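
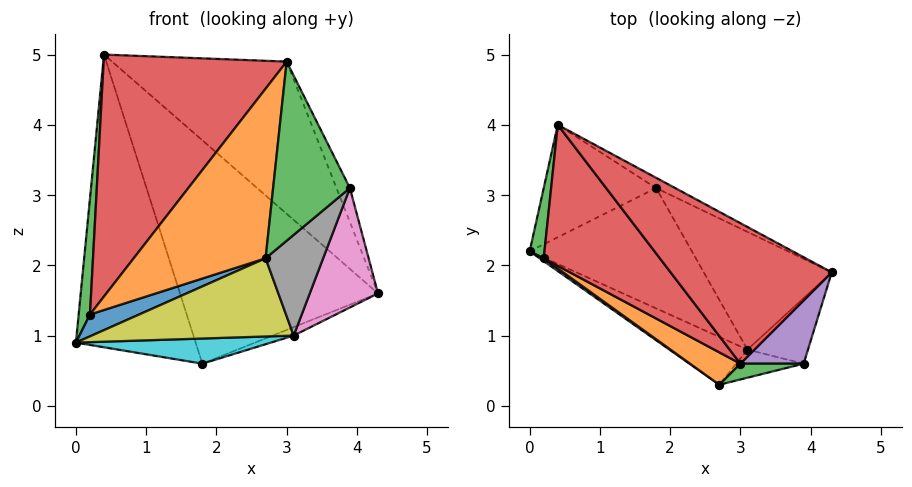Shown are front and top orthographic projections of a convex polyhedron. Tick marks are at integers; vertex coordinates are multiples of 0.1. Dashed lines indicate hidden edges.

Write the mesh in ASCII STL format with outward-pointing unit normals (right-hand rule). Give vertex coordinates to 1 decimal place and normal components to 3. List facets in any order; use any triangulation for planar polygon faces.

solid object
 facet normal -0.466 0.826 -0.317
  outer loop
   vertex 1.8 3.1 0.6
   vertex 0.0 2.2 0.9
   vertex 0.4 4.0 5.0
  endloop
 endfacet
 facet normal 0.446 0.894 -0.041
  outer loop
   vertex 1.8 3.1 0.6
   vertex 0.4 4.0 5.0
   vertex 4.3 1.9 1.6
  endloop
 endfacet
 facet normal 0.173 -0.981 0.087
  outer loop
   vertex 3.0 0.6 4.9
   vertex 2.7 0.3 2.1
   vertex 3.9 0.6 3.1
  endloop
 endfacet
 facet normal 0.702 0.523 0.483
  outer loop
   vertex 3.0 0.6 4.9
   vertex 4.3 1.9 1.6
   vertex 0.4 4.0 5.0
  endloop
 endfacet
 facet normal 0.870 0.234 0.435
  outer loop
   vertex 3.0 0.6 4.9
   vertex 3.9 0.6 3.1
   vertex 4.3 1.9 1.6
  endloop
 endfacet
 facet normal 0.398 0.066 -0.915
  outer loop
   vertex 3.1 0.8 1.0
   vertex 1.8 3.1 0.6
   vertex 4.3 1.9 1.6
  endloop
 endfacet
 facet normal 0.722 -0.606 -0.333
  outer loop
   vertex 3.1 0.8 1.0
   vertex 4.3 1.9 1.6
   vertex 3.9 0.6 3.1
  endloop
 endfacet
 facet normal 0.421 -0.873 -0.244
  outer loop
   vertex 3.1 0.8 1.0
   vertex 3.9 0.6 3.1
   vertex 2.7 0.3 2.1
  endloop
 endfacet
 facet normal -0.346 -0.800 -0.490
  outer loop
   vertex 3.1 0.8 1.0
   vertex 2.7 0.3 2.1
   vertex 0.0 2.2 0.9
  endloop
 endfacet
 facet normal -0.061 -0.204 -0.977
  outer loop
   vertex 3.1 0.8 1.0
   vertex 0.0 2.2 0.9
   vertex 1.8 3.1 0.6
  endloop
 endfacet
 facet normal -0.603 -0.791 0.104
  outer loop
   vertex 0.2 2.1 1.3
   vertex 0.0 2.2 0.9
   vertex 2.7 0.3 2.1
  endloop
 endfacet
 facet normal -0.609 -0.779 0.149
  outer loop
   vertex 0.2 2.1 1.3
   vertex 2.7 0.3 2.1
   vertex 3.0 0.6 4.9
  endloop
 endfacet
 facet normal -0.826 -0.482 0.292
  outer loop
   vertex 0.2 2.1 1.3
   vertex 0.4 4.0 5.0
   vertex 0.0 2.2 0.9
  endloop
 endfacet
 facet normal -0.743 -0.578 0.337
  outer loop
   vertex 0.2 2.1 1.3
   vertex 3.0 0.6 4.9
   vertex 0.4 4.0 5.0
  endloop
 endfacet
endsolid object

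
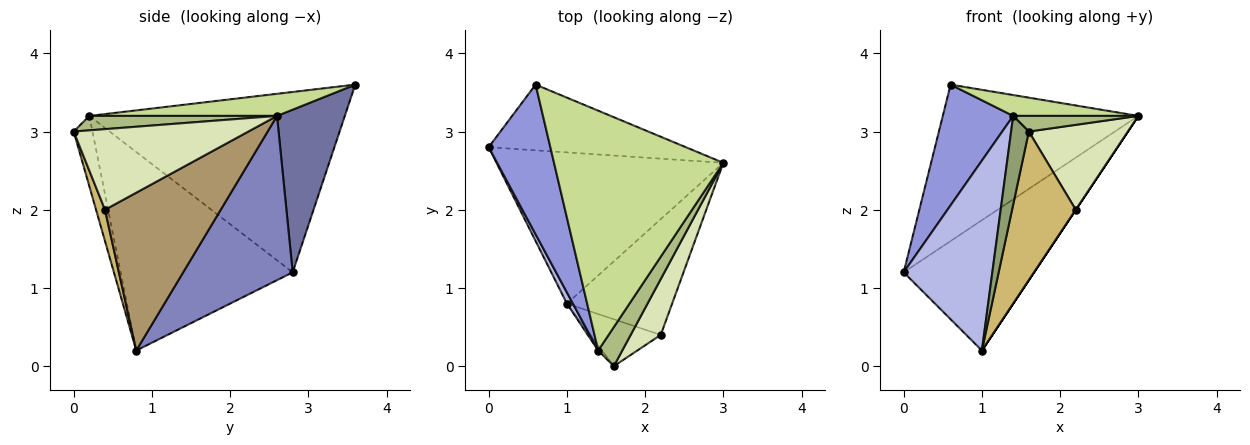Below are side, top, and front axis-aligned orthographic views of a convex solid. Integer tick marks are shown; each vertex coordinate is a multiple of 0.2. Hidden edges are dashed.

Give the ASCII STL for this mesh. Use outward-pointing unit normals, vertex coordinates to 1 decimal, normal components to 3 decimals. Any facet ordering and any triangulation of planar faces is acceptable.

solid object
 facet normal 0.304 0.878 -0.369
  outer loop
   vertex 0.6 3.6 3.6
   vertex 3.0 2.6 3.2
   vertex 0.0 2.8 1.2
  endloop
 endfacet
 facet normal 0.481 0.572 -0.664
  outer loop
   vertex 1.0 0.8 0.2
   vertex 0.0 2.8 1.2
   vertex 3.0 2.6 3.2
  endloop
 endfacet
 facet normal -0.916 -0.252 0.313
  outer loop
   vertex 1.4 0.2 3.2
   vertex 0.6 3.6 3.6
   vertex 0.0 2.8 1.2
  endloop
 endfacet
 facet normal -0.889 -0.458 0.027
  outer loop
   vertex 1.4 0.2 3.2
   vertex 0.0 2.8 1.2
   vertex 1.0 0.8 0.2
  endloop
 endfacet
 facet normal -0.726 -0.686 -0.040
  outer loop
   vertex 1.4 0.2 3.2
   vertex 1.0 0.8 0.2
   vertex 1.6 0.0 3.0
  endloop
 endfacet
 facet normal 0.487 -0.324 0.811
  outer loop
   vertex 1.4 0.2 3.2
   vertex 1.6 0.0 3.0
   vertex 3.0 2.6 3.2
  endloop
 endfacet
 facet normal 0.129 -0.086 0.988
  outer loop
   vertex 1.4 0.2 3.2
   vertex 3.0 2.6 3.2
   vertex 0.6 3.6 3.6
  endloop
 endfacet
 facet normal 0.827 -0.469 0.309
  outer loop
   vertex 2.2 0.4 2.0
   vertex 3.0 2.6 3.2
   vertex 1.6 0.0 3.0
  endloop
 endfacet
 facet normal 0.832 0.000 -0.555
  outer loop
   vertex 2.2 0.4 2.0
   vertex 1.0 0.8 0.2
   vertex 3.0 2.6 3.2
  endloop
 endfacet
 facet normal 0.133 -0.945 -0.298
  outer loop
   vertex 2.2 0.4 2.0
   vertex 1.6 0.0 3.0
   vertex 1.0 0.8 0.2
  endloop
 endfacet
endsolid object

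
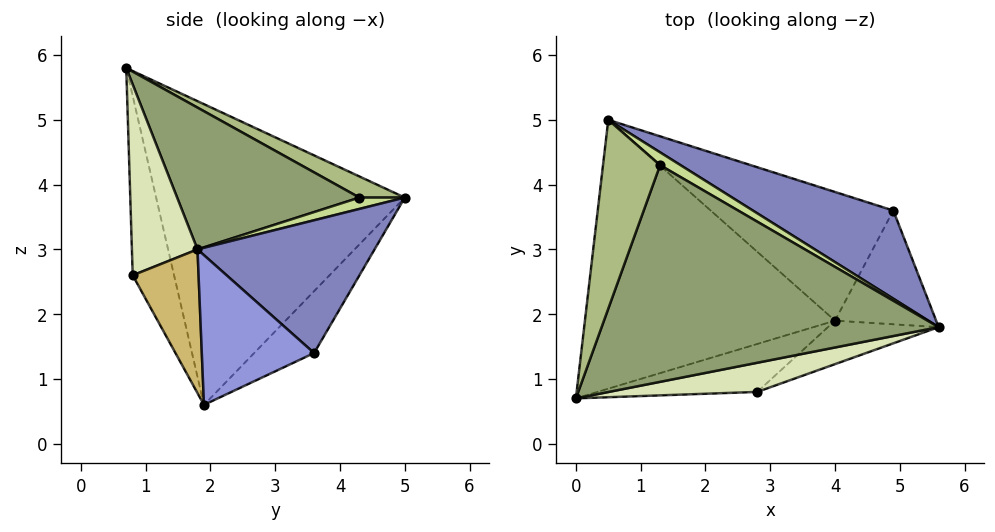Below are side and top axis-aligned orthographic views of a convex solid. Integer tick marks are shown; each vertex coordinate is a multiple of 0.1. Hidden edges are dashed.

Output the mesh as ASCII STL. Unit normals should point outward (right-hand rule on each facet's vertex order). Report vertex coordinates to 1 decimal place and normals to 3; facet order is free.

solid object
 facet normal -0.753 -0.204 -0.626
  outer loop
   vertex 4.0 1.9 0.6
   vertex 0.0 0.7 5.8
   vertex 0.5 5.0 3.8
  endloop
 endfacet
 facet normal 0.507 0.674 0.537
  outer loop
   vertex 4.9 3.6 1.4
   vertex 0.5 5.0 3.8
   vertex 5.6 1.8 3.0
  endloop
 endfacet
 facet normal 0.816 -0.173 -0.551
  outer loop
   vertex 4.9 3.6 1.4
   vertex 5.6 1.8 3.0
   vertex 4.0 1.9 0.6
  endloop
 endfacet
 facet normal -0.273 0.524 -0.807
  outer loop
   vertex 4.9 3.6 1.4
   vertex 4.0 1.9 0.6
   vertex 0.5 5.0 3.8
  endloop
 endfacet
 facet normal 0.363 0.349 0.864
  outer loop
   vertex 1.3 4.3 3.8
   vertex 0.0 0.7 5.8
   vertex 5.6 1.8 3.0
  endloop
 endfacet
 facet normal 0.322 0.368 0.872
  outer loop
   vertex 1.3 4.3 3.8
   vertex 0.5 5.0 3.8
   vertex 0.0 0.7 5.8
  endloop
 endfacet
 facet normal 0.424 0.485 0.765
  outer loop
   vertex 1.3 4.3 3.8
   vertex 5.6 1.8 3.0
   vertex 0.5 5.0 3.8
  endloop
 endfacet
 facet normal 0.298 -0.926 0.232
  outer loop
   vertex 2.8 0.8 2.6
   vertex 5.6 1.8 3.0
   vertex 0.0 0.7 5.8
  endloop
 endfacet
 facet normal -0.694 -0.368 -0.619
  outer loop
   vertex 2.8 0.8 2.6
   vertex 0.0 0.7 5.8
   vertex 4.0 1.9 0.6
  endloop
 endfacet
 facet normal 0.358 -0.892 -0.276
  outer loop
   vertex 2.8 0.8 2.6
   vertex 4.0 1.9 0.6
   vertex 5.6 1.8 3.0
  endloop
 endfacet
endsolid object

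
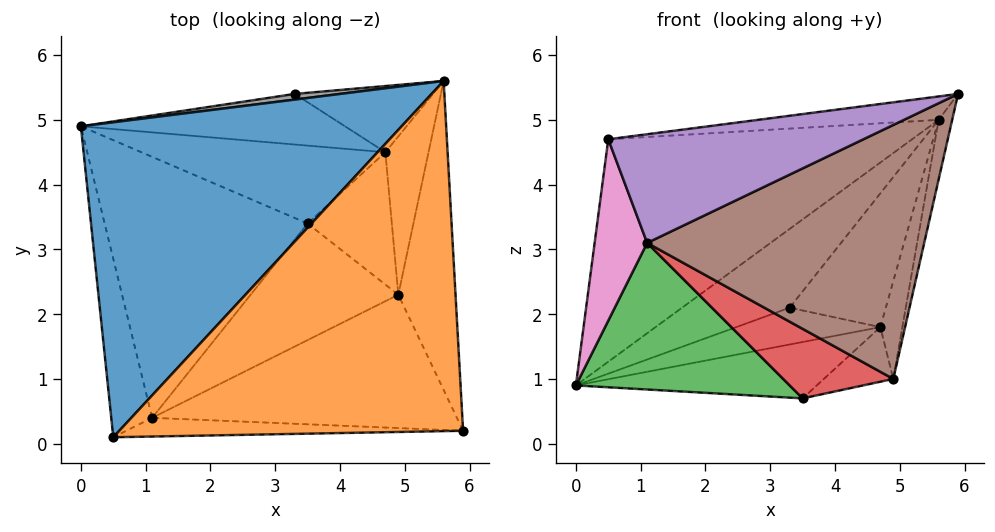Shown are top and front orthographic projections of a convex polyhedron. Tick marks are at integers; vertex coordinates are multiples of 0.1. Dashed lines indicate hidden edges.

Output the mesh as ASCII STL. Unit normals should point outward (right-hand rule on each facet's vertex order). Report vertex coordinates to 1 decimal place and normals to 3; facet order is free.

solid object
 facet normal -0.557 0.479 0.679
  outer loop
   vertex 0.5 0.1 4.7
   vertex 5.6 5.6 5.0
   vertex 0.0 4.9 0.9
  endloop
 endfacet
 facet normal -0.129 0.066 0.989
  outer loop
   vertex 0.5 0.1 4.7
   vertex 5.9 0.2 5.4
   vertex 5.6 5.6 5.0
  endloop
 endfacet
 facet normal 0.978 0.039 -0.204
  outer loop
   vertex 4.9 2.3 1.0
   vertex 5.6 5.6 5.0
   vertex 5.9 0.2 5.4
  endloop
 endfacet
 facet normal 0.922 0.204 -0.329
  outer loop
   vertex 4.7 4.5 1.8
   vertex 5.6 5.6 5.0
   vertex 4.9 2.3 1.0
  endloop
 endfacet
 facet normal 0.040 -0.985 -0.170
  outer loop
   vertex 1.1 0.4 3.1
   vertex 5.9 0.2 5.4
   vertex 0.5 0.1 4.7
  endloop
 endfacet
 facet normal 0.183 -0.871 -0.457
  outer loop
   vertex 1.1 0.4 3.1
   vertex 4.9 2.3 1.0
   vertex 5.9 0.2 5.4
  endloop
 endfacet
 facet normal -0.834 -0.393 -0.387
  outer loop
   vertex 1.1 0.4 3.1
   vertex 0.5 0.1 4.7
   vertex 0.0 4.9 0.9
  endloop
 endfacet
 facet normal -0.175 0.982 0.071
  outer loop
   vertex 3.3 5.4 2.1
   vertex 0.0 4.9 0.9
   vertex 5.6 5.6 5.0
  endloop
 endfacet
 facet normal 0.201 0.576 -0.792
  outer loop
   vertex 3.3 5.4 2.1
   vertex 4.7 4.5 1.8
   vertex 0.0 4.9 0.9
  endloop
 endfacet
 facet normal 0.434 0.808 -0.400
  outer loop
   vertex 3.3 5.4 2.1
   vertex 5.6 5.6 5.0
   vertex 4.7 4.5 1.8
  endloop
 endfacet
 facet normal 0.201 0.574 -0.794
  outer loop
   vertex 3.5 3.4 0.7
   vertex 0.0 4.9 0.9
   vertex 4.7 4.5 1.8
  endloop
 endfacet
 facet normal 0.446 0.341 -0.828
  outer loop
   vertex 3.5 3.4 0.7
   vertex 4.7 4.5 1.8
   vertex 4.9 2.3 1.0
  endloop
 endfacet
 facet normal -0.251 -0.474 -0.844
  outer loop
   vertex 3.5 3.4 0.7
   vertex 1.1 0.4 3.1
   vertex 0.0 4.9 0.9
  endloop
 endfacet
 facet normal -0.213 -0.500 -0.839
  outer loop
   vertex 3.5 3.4 0.7
   vertex 4.9 2.3 1.0
   vertex 1.1 0.4 3.1
  endloop
 endfacet
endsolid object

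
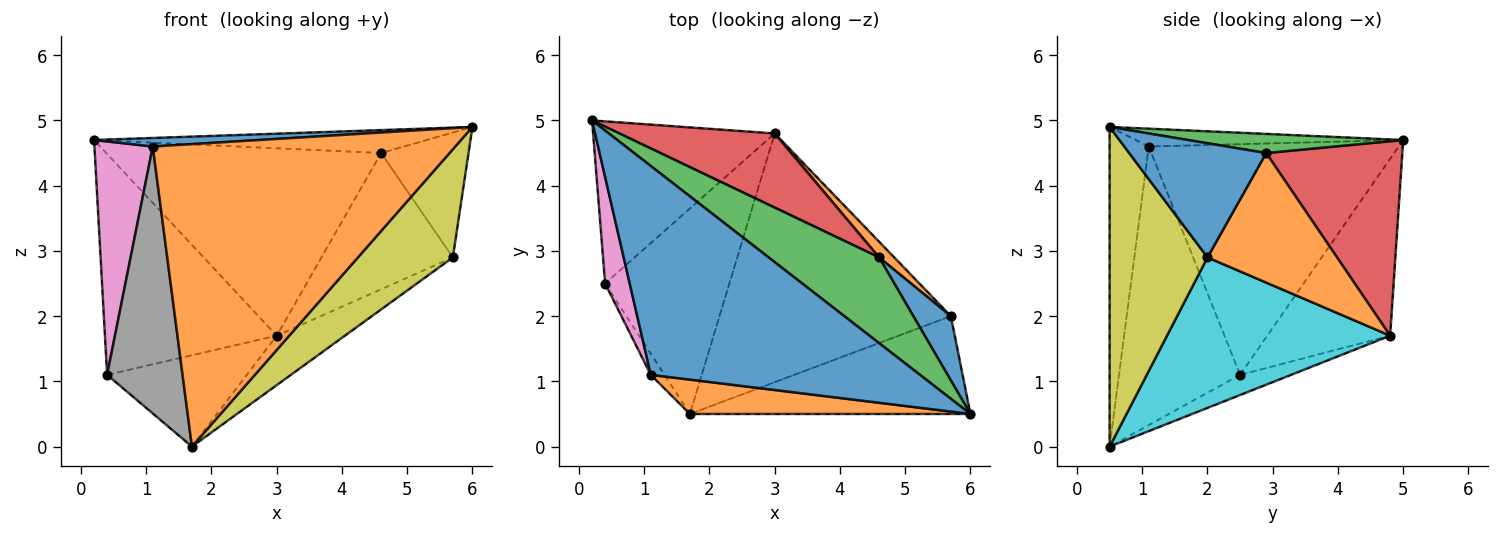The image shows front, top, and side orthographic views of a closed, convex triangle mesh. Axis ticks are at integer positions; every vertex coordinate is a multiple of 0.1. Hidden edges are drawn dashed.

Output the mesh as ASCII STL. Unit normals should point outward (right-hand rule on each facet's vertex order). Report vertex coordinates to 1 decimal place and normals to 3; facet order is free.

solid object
 facet normal -0.066 -0.041 0.997
  outer loop
   vertex 1.1 1.1 4.6
   vertex 6.0 0.5 4.9
   vertex 0.2 5.0 4.7
  endloop
 endfacet
 facet normal -0.128 -0.986 0.112
  outer loop
   vertex 1.1 1.1 4.6
   vertex 1.7 0.5 0.0
   vertex 6.0 0.5 4.9
  endloop
 endfacet
 facet normal 0.165 0.255 0.953
  outer loop
   vertex 4.6 2.9 4.5
   vertex 0.2 5.0 4.7
   vertex 6.0 0.5 4.9
  endloop
 endfacet
 facet normal 0.418 0.845 0.334
  outer loop
   vertex 4.6 2.9 4.5
   vertex 3.0 4.8 1.7
   vertex 0.2 5.0 4.7
  endloop
 endfacet
 facet normal -0.499 0.698 -0.513
  outer loop
   vertex 0.4 2.5 1.1
   vertex 0.2 5.0 4.7
   vertex 3.0 4.8 1.7
  endloop
 endfacet
 facet normal -0.147 0.402 -0.904
  outer loop
   vertex 0.4 2.5 1.1
   vertex 3.0 4.8 1.7
   vertex 1.7 0.5 0.0
  endloop
 endfacet
 facet normal -0.969 -0.226 0.103
  outer loop
   vertex 0.4 2.5 1.1
   vertex 1.1 1.1 4.6
   vertex 0.2 5.0 4.7
  endloop
 endfacet
 facet normal -0.848 -0.528 -0.042
  outer loop
   vertex 0.4 2.5 1.1
   vertex 1.7 0.5 0.0
   vertex 1.1 1.1 4.6
  endloop
 endfacet
 facet normal 0.607 -0.589 -0.533
  outer loop
   vertex 5.7 2.0 2.9
   vertex 6.0 0.5 4.9
   vertex 1.7 0.5 0.0
  endloop
 endfacet
 facet normal 0.538 0.164 -0.827
  outer loop
   vertex 5.7 2.0 2.9
   vertex 1.7 0.5 0.0
   vertex 3.0 4.8 1.7
  endloop
 endfacet
 facet normal 0.812 0.518 0.267
  outer loop
   vertex 5.7 2.0 2.9
   vertex 4.6 2.9 4.5
   vertex 6.0 0.5 4.9
  endloop
 endfacet
 facet normal 0.700 0.710 0.082
  outer loop
   vertex 5.7 2.0 2.9
   vertex 3.0 4.8 1.7
   vertex 4.6 2.9 4.5
  endloop
 endfacet
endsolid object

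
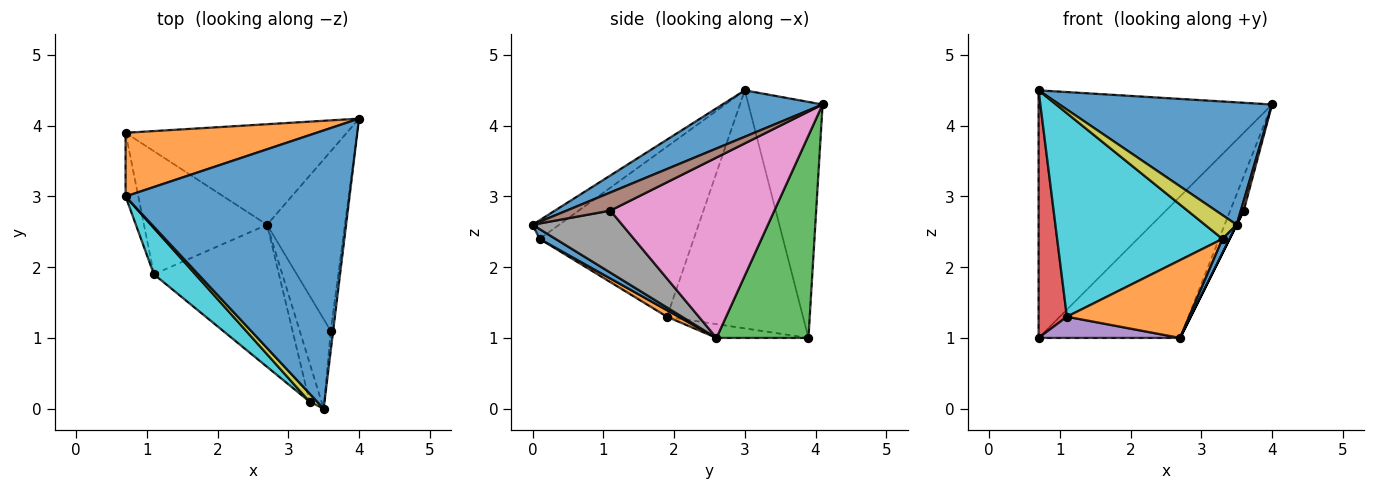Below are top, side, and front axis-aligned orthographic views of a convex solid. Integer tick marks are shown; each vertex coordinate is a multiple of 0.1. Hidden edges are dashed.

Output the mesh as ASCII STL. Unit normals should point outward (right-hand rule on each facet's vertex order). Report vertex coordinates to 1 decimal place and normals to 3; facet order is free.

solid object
 facet normal 0.186 -0.396 0.899
  outer loop
   vertex 3.5 0.0 2.6
   vertex 4.0 4.1 4.3
   vertex 0.7 3.0 4.5
  endloop
 endfacet
 facet normal -0.294 0.926 0.238
  outer loop
   vertex 0.7 3.9 1.0
   vertex 0.7 3.0 4.5
   vertex 4.0 4.1 4.3
  endloop
 endfacet
 facet normal 0.468 0.720 -0.512
  outer loop
   vertex 2.7 2.6 1.0
   vertex 0.7 3.9 1.0
   vertex 4.0 4.1 4.3
  endloop
 endfacet
 facet normal -0.978 -0.203 -0.052
  outer loop
   vertex 1.1 1.9 1.3
   vertex 0.7 3.0 4.5
   vertex 0.7 3.9 1.0
  endloop
 endfacet
 facet normal -0.110 -0.169 -0.980
  outer loop
   vertex 1.1 1.9 1.3
   vertex 0.7 3.9 1.0
   vertex 2.7 2.6 1.0
  endloop
 endfacet
 facet normal 0.989 -0.066 -0.132
  outer loop
   vertex 3.6 1.1 2.8
   vertex 4.0 4.1 4.3
   vertex 3.5 0.0 2.6
  endloop
 endfacet
 facet normal 0.916 0.075 -0.395
  outer loop
   vertex 3.6 1.1 2.8
   vertex 2.7 2.6 1.0
   vertex 4.0 4.1 4.3
  endloop
 endfacet
 facet normal 0.894 0.000 -0.447
  outer loop
   vertex 3.6 1.1 2.8
   vertex 3.5 0.0 2.6
   vertex 2.7 2.6 1.0
  endloop
 endfacet
 facet normal -0.623 -0.741 0.252
  outer loop
   vertex 3.3 0.1 2.4
   vertex 3.5 0.0 2.6
   vertex 0.7 3.0 4.5
  endloop
 endfacet
 facet normal -0.672 -0.722 0.164
  outer loop
   vertex 3.3 0.1 2.4
   vertex 0.7 3.0 4.5
   vertex 1.1 1.9 1.3
  endloop
 endfacet
 facet normal 0.610 -0.271 -0.745
  outer loop
   vertex 3.3 0.1 2.4
   vertex 2.7 2.6 1.0
   vertex 3.5 0.0 2.6
  endloop
 endfacet
 facet normal 0.046 -0.480 -0.876
  outer loop
   vertex 3.3 0.1 2.4
   vertex 1.1 1.9 1.3
   vertex 2.7 2.6 1.0
  endloop
 endfacet
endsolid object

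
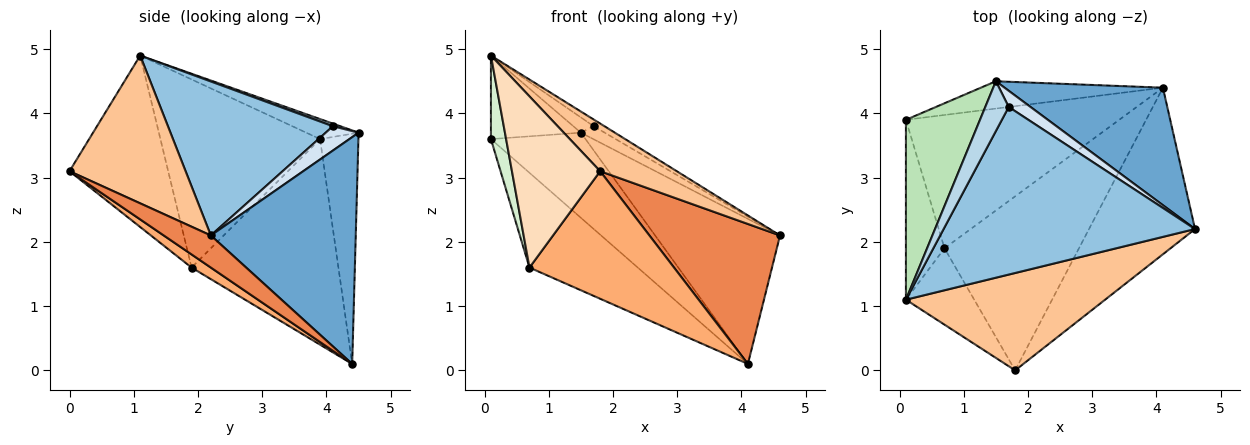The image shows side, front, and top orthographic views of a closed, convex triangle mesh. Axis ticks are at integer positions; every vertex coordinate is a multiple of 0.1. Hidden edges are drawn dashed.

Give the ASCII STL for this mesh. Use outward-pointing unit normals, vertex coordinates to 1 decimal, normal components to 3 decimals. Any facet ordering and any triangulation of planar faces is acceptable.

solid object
 facet normal 0.670 0.577 0.468
  outer loop
   vertex 4.1 4.4 0.1
   vertex 1.5 4.5 3.7
   vertex 4.6 2.2 2.1
  endloop
 endfacet
 facet normal 0.522 0.034 0.852
  outer loop
   vertex 1.7 4.1 3.8
   vertex 0.1 1.1 4.9
   vertex 4.6 2.2 2.1
  endloop
 endfacet
 facet normal 0.107 0.291 0.951
  outer loop
   vertex 1.7 4.1 3.8
   vertex 1.5 4.5 3.7
   vertex 0.1 1.1 4.9
  endloop
 endfacet
 facet normal 0.655 0.475 0.588
  outer loop
   vertex 1.7 4.1 3.8
   vertex 4.6 2.2 2.1
   vertex 1.5 4.5 3.7
  endloop
 endfacet
 facet normal 0.226 -0.627 -0.746
  outer loop
   vertex 1.8 0.0 3.1
   vertex 4.1 4.4 0.1
   vertex 4.6 2.2 2.1
  endloop
 endfacet
 facet normal 0.079 -0.589 -0.804
  outer loop
   vertex 1.8 0.0 3.1
   vertex 0.7 1.9 1.6
   vertex 4.1 4.4 0.1
  endloop
 endfacet
 facet normal 0.555 -0.366 0.747
  outer loop
   vertex 1.8 0.0 3.1
   vertex 4.6 2.2 2.1
   vertex 0.1 1.1 4.9
  endloop
 endfacet
 facet normal -0.715 -0.639 -0.285
  outer loop
   vertex 1.8 0.0 3.1
   vertex 0.1 1.1 4.9
   vertex 0.7 1.9 1.6
  endloop
 endfacet
 facet normal -0.360 0.888 -0.285
  outer loop
   vertex 0.1 3.9 3.6
   vertex 1.5 4.5 3.7
   vertex 4.1 4.4 0.1
  endloop
 endfacet
 facet normal -0.618 0.456 -0.641
  outer loop
   vertex 0.1 3.9 3.6
   vertex 4.1 4.4 0.1
   vertex 0.7 1.9 1.6
  endloop
 endfacet
 facet normal -0.238 0.409 0.881
  outer loop
   vertex 0.1 3.9 3.6
   vertex 0.1 1.1 4.9
   vertex 1.5 4.5 3.7
  endloop
 endfacet
 facet normal -0.975 -0.093 -0.200
  outer loop
   vertex 0.1 3.9 3.6
   vertex 0.7 1.9 1.6
   vertex 0.1 1.1 4.9
  endloop
 endfacet
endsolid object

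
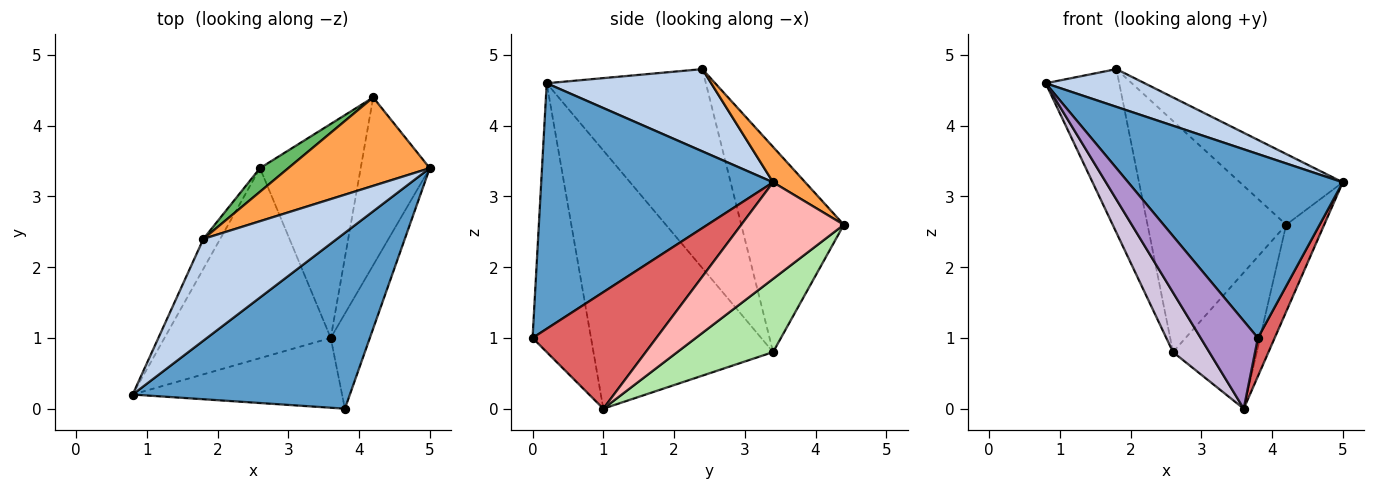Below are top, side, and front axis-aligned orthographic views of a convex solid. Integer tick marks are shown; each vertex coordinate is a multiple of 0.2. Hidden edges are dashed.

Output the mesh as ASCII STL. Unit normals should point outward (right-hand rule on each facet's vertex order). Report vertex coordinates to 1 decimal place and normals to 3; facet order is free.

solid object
 facet normal 0.616 -0.570 0.545
  outer loop
   vertex 3.8 0.0 1.0
   vertex 5.0 3.4 3.2
   vertex 0.8 0.2 4.6
  endloop
 endfacet
 facet normal 0.500 -0.301 0.812
  outer loop
   vertex 1.8 2.4 4.8
   vertex 0.8 0.2 4.6
   vertex 5.0 3.4 3.2
  endloop
 endfacet
 facet normal 0.192 0.613 0.766
  outer loop
   vertex 1.8 2.4 4.8
   vertex 5.0 3.4 3.2
   vertex 4.2 4.4 2.6
  endloop
 endfacet
 facet normal -0.905 0.418 -0.076
  outer loop
   vertex 1.8 2.4 4.8
   vertex 2.6 3.4 0.8
   vertex 0.8 0.2 4.6
  endloop
 endfacet
 facet normal -0.593 0.801 0.082
  outer loop
   vertex 1.8 2.4 4.8
   vertex 4.2 4.4 2.6
   vertex 2.6 3.4 0.8
  endloop
 endfacet
 facet normal 0.523 0.458 -0.719
  outer loop
   vertex 3.6 1.0 0.0
   vertex 2.6 3.4 0.8
   vertex 4.2 4.4 2.6
  endloop
 endfacet
 facet normal 0.940 -0.128 -0.316
  outer loop
   vertex 3.6 1.0 0.0
   vertex 5.0 3.4 3.2
   vertex 3.8 0.0 1.0
  endloop
 endfacet
 facet normal 0.779 0.289 -0.557
  outer loop
   vertex 3.6 1.0 0.0
   vertex 4.2 4.4 2.6
   vertex 5.0 3.4 3.2
  endloop
 endfacet
 facet normal -0.624 -0.611 -0.486
  outer loop
   vertex 3.6 1.0 0.0
   vertex 3.8 0.0 1.0
   vertex 0.8 0.2 4.6
  endloop
 endfacet
 facet normal -0.829 -0.167 -0.534
  outer loop
   vertex 3.6 1.0 0.0
   vertex 0.8 0.2 4.6
   vertex 2.6 3.4 0.8
  endloop
 endfacet
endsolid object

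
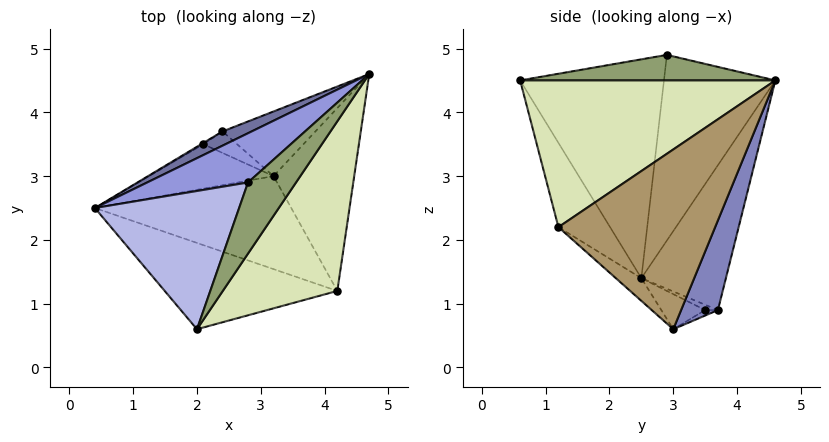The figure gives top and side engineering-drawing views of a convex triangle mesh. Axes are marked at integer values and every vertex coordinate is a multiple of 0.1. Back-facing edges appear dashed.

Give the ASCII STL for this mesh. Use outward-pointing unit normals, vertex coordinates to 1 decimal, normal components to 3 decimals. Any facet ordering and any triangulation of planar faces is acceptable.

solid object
 facet normal -0.494 0.864 0.099
  outer loop
   vertex 2.4 3.7 0.9
   vertex 0.4 2.5 1.4
   vertex 4.7 4.6 4.5
  endloop
 endfacet
 facet normal 0.467 0.741 -0.483
  outer loop
   vertex 2.4 3.7 0.9
   vertex 4.7 4.6 4.5
   vertex 3.2 3.0 0.6
  endloop
 endfacet
 facet normal -0.593 0.738 0.322
  outer loop
   vertex 2.8 2.9 4.9
   vertex 4.7 4.6 4.5
   vertex 0.4 2.5 1.4
  endloop
 endfacet
 facet normal -0.820 0.191 0.540
  outer loop
   vertex 2.8 2.9 4.9
   vertex 0.4 2.5 1.4
   vertex 2.0 0.6 4.5
  endloop
 endfacet
 facet normal 0.447 -0.302 0.842
  outer loop
   vertex 2.8 2.9 4.9
   vertex 2.0 0.6 4.5
   vertex 4.7 4.6 4.5
  endloop
 endfacet
 facet normal -0.210 -0.878 -0.430
  outer loop
   vertex 4.2 1.2 2.2
   vertex 2.0 0.6 4.5
   vertex 0.4 2.5 1.4
  endloop
 endfacet
 facet normal -0.083 -0.688 -0.721
  outer loop
   vertex 4.2 1.2 2.2
   vertex 0.4 2.5 1.4
   vertex 3.2 3.0 0.6
  endloop
 endfacet
 facet normal 0.696 -0.470 0.543
  outer loop
   vertex 4.2 1.2 2.2
   vertex 4.7 4.6 4.5
   vertex 2.0 0.6 4.5
  endloop
 endfacet
 facet normal 0.903 0.141 -0.405
  outer loop
   vertex 4.2 1.2 2.2
   vertex 3.2 3.0 0.6
   vertex 4.7 4.6 4.5
  endloop
 endfacet
 facet normal -0.271 -0.020 -0.962
  outer loop
   vertex 2.1 3.5 0.9
   vertex 3.2 3.0 0.6
   vertex 0.4 2.5 1.4
  endloop
 endfacet
 facet normal -0.542 0.812 -0.217
  outer loop
   vertex 2.1 3.5 0.9
   vertex 0.4 2.5 1.4
   vertex 2.4 3.7 0.9
  endloop
 endfacet
 facet normal -0.156 0.233 -0.960
  outer loop
   vertex 2.1 3.5 0.9
   vertex 2.4 3.7 0.9
   vertex 3.2 3.0 0.6
  endloop
 endfacet
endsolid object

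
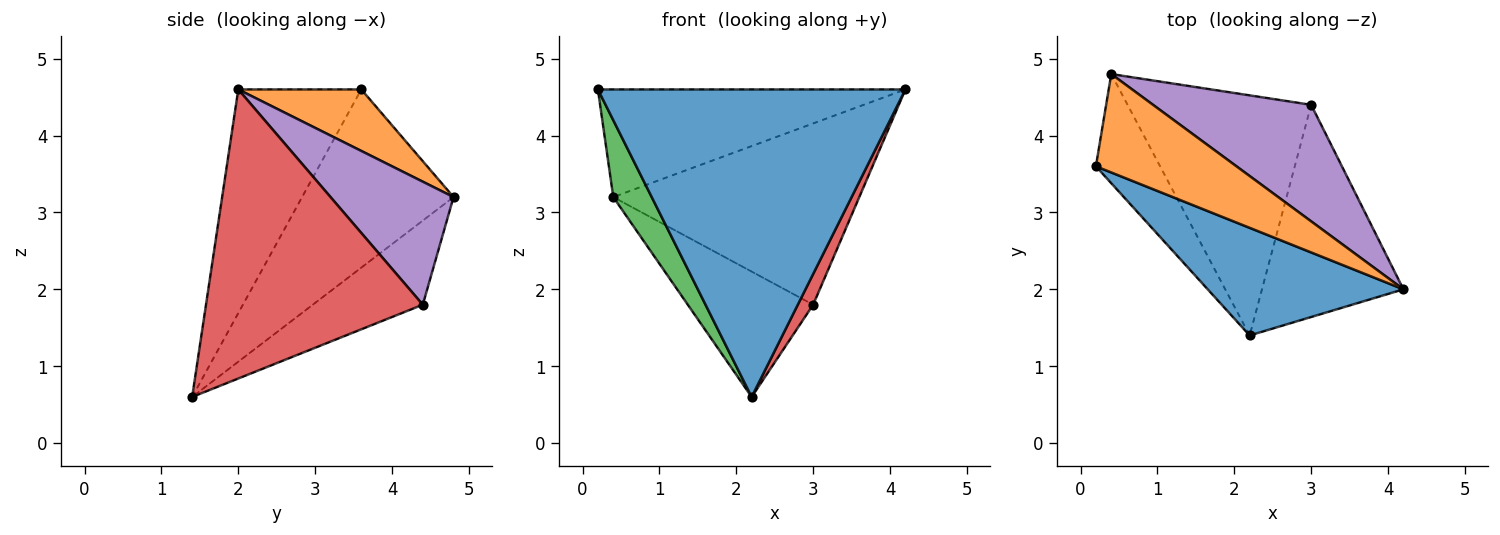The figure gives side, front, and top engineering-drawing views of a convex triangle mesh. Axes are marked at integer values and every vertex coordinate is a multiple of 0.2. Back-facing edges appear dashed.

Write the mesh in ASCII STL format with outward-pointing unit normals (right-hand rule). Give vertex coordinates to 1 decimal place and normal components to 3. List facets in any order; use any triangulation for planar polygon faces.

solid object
 facet normal -0.353 -0.883 0.309
  outer loop
   vertex 2.2 1.4 0.6
   vertex 4.2 2.0 4.6
   vertex 0.2 3.6 4.6
  endloop
 endfacet
 facet normal 0.283 0.708 0.647
  outer loop
   vertex 0.4 4.8 3.2
   vertex 0.2 3.6 4.6
   vertex 4.2 2.0 4.6
  endloop
 endfacet
 facet normal -0.915 -0.232 -0.330
  outer loop
   vertex 0.4 4.8 3.2
   vertex 2.2 1.4 0.6
   vertex 0.2 3.6 4.6
  endloop
 endfacet
 facet normal 0.896 -0.064 -0.439
  outer loop
   vertex 3.0 4.4 1.8
   vertex 4.2 2.0 4.6
   vertex 2.2 1.4 0.6
  endloop
 endfacet
 facet normal 0.388 0.775 0.498
  outer loop
   vertex 3.0 4.4 1.8
   vertex 0.4 4.8 3.2
   vertex 4.2 2.0 4.6
  endloop
 endfacet
 facet normal -0.376 0.429 -0.821
  outer loop
   vertex 3.0 4.4 1.8
   vertex 2.2 1.4 0.6
   vertex 0.4 4.8 3.2
  endloop
 endfacet
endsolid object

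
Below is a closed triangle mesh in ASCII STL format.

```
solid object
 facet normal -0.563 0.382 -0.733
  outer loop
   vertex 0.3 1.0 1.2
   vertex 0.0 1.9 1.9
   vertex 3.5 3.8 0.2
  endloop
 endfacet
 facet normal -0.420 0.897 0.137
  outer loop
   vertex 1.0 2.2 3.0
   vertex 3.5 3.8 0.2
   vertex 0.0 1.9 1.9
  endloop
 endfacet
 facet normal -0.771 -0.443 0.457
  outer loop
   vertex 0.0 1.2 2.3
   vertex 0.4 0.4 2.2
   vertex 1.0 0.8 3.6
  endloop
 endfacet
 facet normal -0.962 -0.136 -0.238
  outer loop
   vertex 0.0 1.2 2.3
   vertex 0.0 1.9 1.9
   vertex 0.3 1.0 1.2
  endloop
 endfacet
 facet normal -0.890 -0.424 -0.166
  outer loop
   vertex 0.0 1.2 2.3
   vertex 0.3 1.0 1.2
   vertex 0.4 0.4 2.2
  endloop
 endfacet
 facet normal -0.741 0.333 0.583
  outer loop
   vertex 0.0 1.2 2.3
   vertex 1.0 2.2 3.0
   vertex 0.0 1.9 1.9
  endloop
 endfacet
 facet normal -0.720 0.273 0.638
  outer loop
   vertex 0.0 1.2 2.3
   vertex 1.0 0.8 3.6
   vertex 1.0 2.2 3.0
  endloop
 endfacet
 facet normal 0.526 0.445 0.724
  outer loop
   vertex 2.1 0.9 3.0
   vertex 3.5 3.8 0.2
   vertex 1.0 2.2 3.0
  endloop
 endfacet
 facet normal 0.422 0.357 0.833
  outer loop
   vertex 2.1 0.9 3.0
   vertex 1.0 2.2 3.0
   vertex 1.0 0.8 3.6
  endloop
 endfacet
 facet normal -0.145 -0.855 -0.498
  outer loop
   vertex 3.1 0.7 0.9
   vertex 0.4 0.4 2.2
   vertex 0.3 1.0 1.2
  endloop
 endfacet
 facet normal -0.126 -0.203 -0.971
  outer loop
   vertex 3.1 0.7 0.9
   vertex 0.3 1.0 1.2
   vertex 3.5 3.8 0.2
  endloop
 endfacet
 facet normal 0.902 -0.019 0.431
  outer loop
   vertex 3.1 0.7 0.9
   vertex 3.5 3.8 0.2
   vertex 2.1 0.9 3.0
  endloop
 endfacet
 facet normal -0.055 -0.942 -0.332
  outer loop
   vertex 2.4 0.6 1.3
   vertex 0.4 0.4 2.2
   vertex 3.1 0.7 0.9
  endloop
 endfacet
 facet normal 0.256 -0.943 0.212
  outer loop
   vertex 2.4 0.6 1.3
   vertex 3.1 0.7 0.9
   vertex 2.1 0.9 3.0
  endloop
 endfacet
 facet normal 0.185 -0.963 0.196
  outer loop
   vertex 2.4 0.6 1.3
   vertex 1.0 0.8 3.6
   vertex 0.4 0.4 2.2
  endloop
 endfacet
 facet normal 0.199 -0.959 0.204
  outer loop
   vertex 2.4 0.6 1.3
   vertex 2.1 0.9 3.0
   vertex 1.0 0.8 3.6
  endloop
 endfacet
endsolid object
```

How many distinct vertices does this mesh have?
10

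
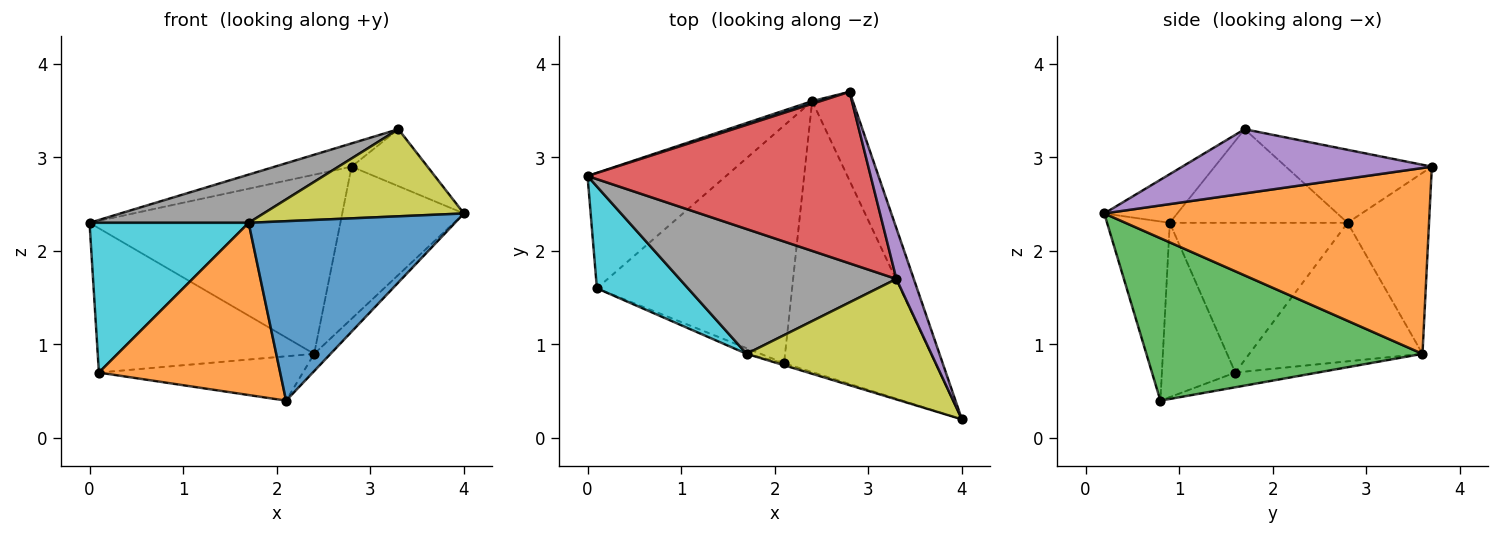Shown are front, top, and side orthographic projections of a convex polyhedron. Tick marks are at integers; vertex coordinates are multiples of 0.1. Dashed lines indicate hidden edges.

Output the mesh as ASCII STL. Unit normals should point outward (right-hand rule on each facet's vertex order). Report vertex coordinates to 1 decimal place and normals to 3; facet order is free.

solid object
 facet normal -0.309 0.951 0.014
  outer loop
   vertex 2.4 3.6 0.9
   vertex 0.0 2.8 2.3
   vertex 2.8 3.7 2.9
  endloop
 endfacet
 facet normal 0.918 0.343 -0.201
  outer loop
   vertex 2.4 3.6 0.9
   vertex 2.8 3.7 2.9
   vertex 4.0 0.2 2.4
  endloop
 endfacet
 facet normal 0.731 0.043 -0.681
  outer loop
   vertex 2.4 3.6 0.9
   vertex 4.0 0.2 2.4
   vertex 2.1 0.8 0.4
  endloop
 endfacet
 facet normal -0.248 0.130 0.960
  outer loop
   vertex 3.3 1.7 3.3
   vertex 2.8 3.7 2.9
   vertex 0.0 2.8 2.3
  endloop
 endfacet
 facet normal 0.926 0.282 0.251
  outer loop
   vertex 3.3 1.7 3.3
   vertex 4.0 0.2 2.4
   vertex 2.8 3.7 2.9
  endloop
 endfacet
 facet normal -0.530 0.662 -0.530
  outer loop
   vertex 0.1 1.6 0.7
   vertex 0.0 2.8 2.3
   vertex 2.4 3.6 0.9
  endloop
 endfacet
 facet normal -0.074 0.183 -0.980
  outer loop
   vertex 0.1 1.6 0.7
   vertex 2.4 3.6 0.9
   vertex 2.1 0.8 0.4
  endloop
 endfacet
 facet normal -0.374 -0.334 0.865
  outer loop
   vertex 1.7 0.9 2.3
   vertex 3.3 1.7 3.3
   vertex 0.0 2.8 2.3
  endloop
 endfacet
 facet normal -0.209 -0.573 0.793
  outer loop
   vertex 1.7 0.9 2.3
   vertex 4.0 0.2 2.4
   vertex 3.3 1.7 3.3
  endloop
 endfacet
 facet normal -0.679 -0.607 0.413
  outer loop
   vertex 1.7 0.9 2.3
   vertex 0.0 2.8 2.3
   vertex 0.1 1.6 0.7
  endloop
 endfacet
 facet normal -0.291 -0.957 -0.011
  outer loop
   vertex 1.7 0.9 2.3
   vertex 2.1 0.8 0.4
   vertex 4.0 0.2 2.4
  endloop
 endfacet
 facet normal -0.375 -0.926 -0.030
  outer loop
   vertex 1.7 0.9 2.3
   vertex 0.1 1.6 0.7
   vertex 2.1 0.8 0.4
  endloop
 endfacet
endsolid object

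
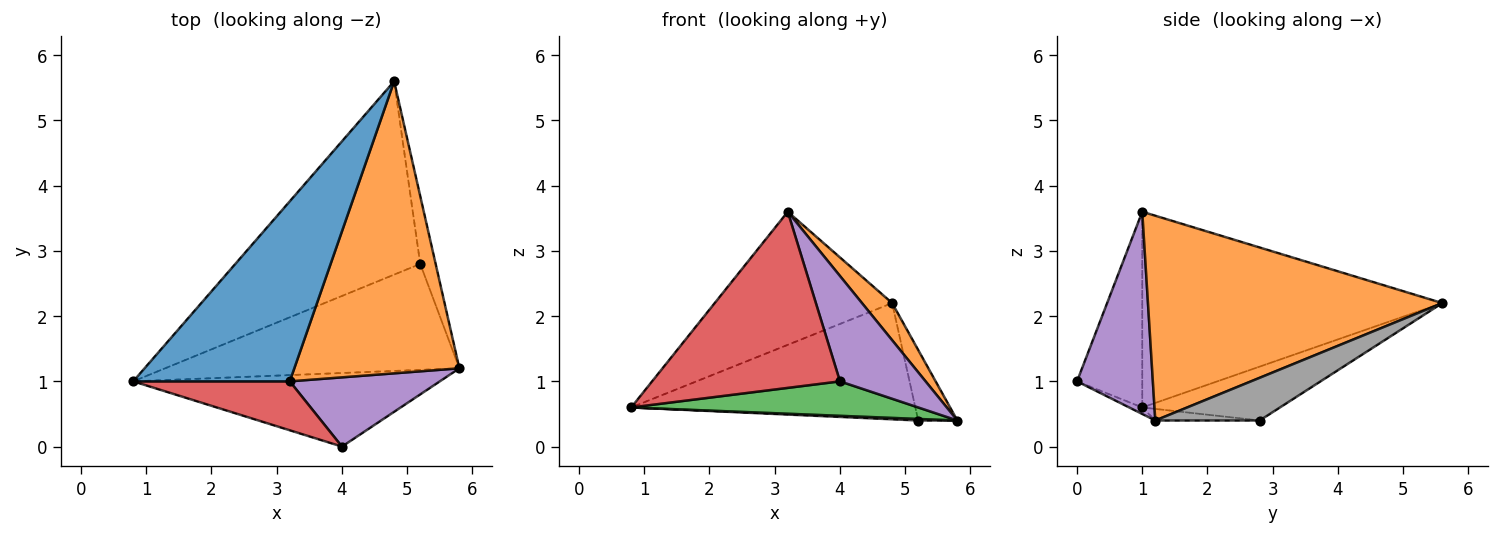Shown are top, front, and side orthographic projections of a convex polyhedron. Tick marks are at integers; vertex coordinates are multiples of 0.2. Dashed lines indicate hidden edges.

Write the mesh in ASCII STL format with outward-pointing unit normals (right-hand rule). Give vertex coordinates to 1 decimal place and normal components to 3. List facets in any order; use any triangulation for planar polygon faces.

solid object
 facet normal -0.709 0.419 0.567
  outer loop
   vertex 3.2 1.0 3.6
   vertex 4.8 5.6 2.2
   vertex 0.8 1.0 0.6
  endloop
 endfacet
 facet normal 0.776 -0.080 0.626
  outer loop
   vertex 3.2 1.0 3.6
   vertex 5.8 1.2 0.4
   vertex 4.8 5.6 2.2
  endloop
 endfacet
 facet normal -0.019 -0.424 -0.906
  outer loop
   vertex 4.0 0.0 1.0
   vertex 0.8 1.0 0.6
   vertex 5.8 1.2 0.4
  endloop
 endfacet
 facet normal -0.317 -0.914 0.254
  outer loop
   vertex 4.0 0.0 1.0
   vertex 3.2 1.0 3.6
   vertex 0.8 1.0 0.6
  endloop
 endfacet
 facet normal 0.595 -0.672 0.441
  outer loop
   vertex 4.0 0.0 1.0
   vertex 5.8 1.2 0.4
   vertex 3.2 1.0 3.6
  endloop
 endfacet
 facet normal -0.039 -0.015 -0.999
  outer loop
   vertex 5.2 2.8 0.4
   vertex 5.8 1.2 0.4
   vertex 0.8 1.0 0.6
  endloop
 endfacet
 facet normal -0.242 0.500 -0.831
  outer loop
   vertex 5.2 2.8 0.4
   vertex 0.8 1.0 0.6
   vertex 4.8 5.6 2.2
  endloop
 endfacet
 facet normal 0.887 0.333 -0.320
  outer loop
   vertex 5.2 2.8 0.4
   vertex 4.8 5.6 2.2
   vertex 5.8 1.2 0.4
  endloop
 endfacet
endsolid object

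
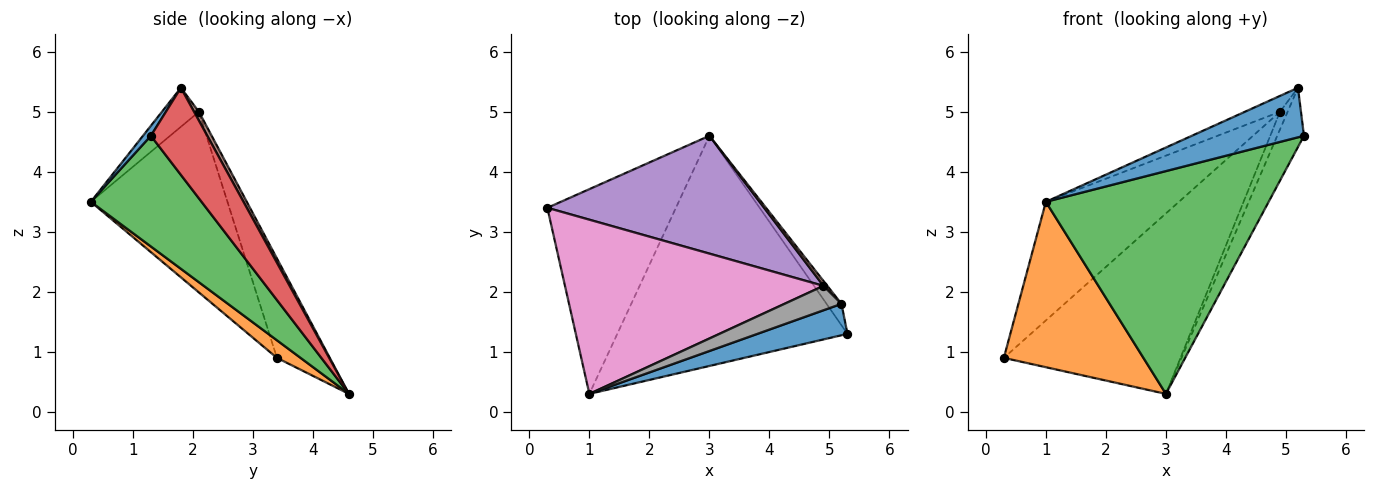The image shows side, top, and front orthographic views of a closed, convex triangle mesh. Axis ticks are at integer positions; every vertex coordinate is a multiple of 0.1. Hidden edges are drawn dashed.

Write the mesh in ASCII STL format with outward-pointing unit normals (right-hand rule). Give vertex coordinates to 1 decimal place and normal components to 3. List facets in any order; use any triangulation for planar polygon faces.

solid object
 facet normal 0.059 -0.843 0.534
  outer loop
   vertex 5.2 1.8 5.4
   vertex 1.0 0.3 3.5
   vertex 5.3 1.3 4.6
  endloop
 endfacet
 facet normal 0.106 -0.625 -0.774
  outer loop
   vertex 3.0 4.6 0.3
   vertex 1.0 0.3 3.5
   vertex 0.3 3.4 0.9
  endloop
 endfacet
 facet normal 0.327 -0.657 -0.679
  outer loop
   vertex 3.0 4.6 0.3
   vertex 5.3 1.3 4.6
   vertex 1.0 0.3 3.5
  endloop
 endfacet
 facet normal 0.893 0.423 -0.153
  outer loop
   vertex 3.0 4.6 0.3
   vertex 5.2 1.8 5.4
   vertex 5.3 1.3 4.6
  endloop
 endfacet
 facet normal -0.243 0.812 0.530
  outer loop
   vertex 4.9 2.1 5.0
   vertex 3.0 4.6 0.3
   vertex 0.3 3.4 0.9
  endloop
 endfacet
 facet normal 0.519 0.824 0.228
  outer loop
   vertex 4.9 2.1 5.0
   vertex 5.2 1.8 5.4
   vertex 3.0 4.6 0.3
  endloop
 endfacet
 facet normal -0.500 0.487 0.716
  outer loop
   vertex 4.9 2.1 5.0
   vertex 0.3 3.4 0.9
   vertex 1.0 0.3 3.5
  endloop
 endfacet
 facet normal -0.498 0.472 0.727
  outer loop
   vertex 4.9 2.1 5.0
   vertex 1.0 0.3 3.5
   vertex 5.2 1.8 5.4
  endloop
 endfacet
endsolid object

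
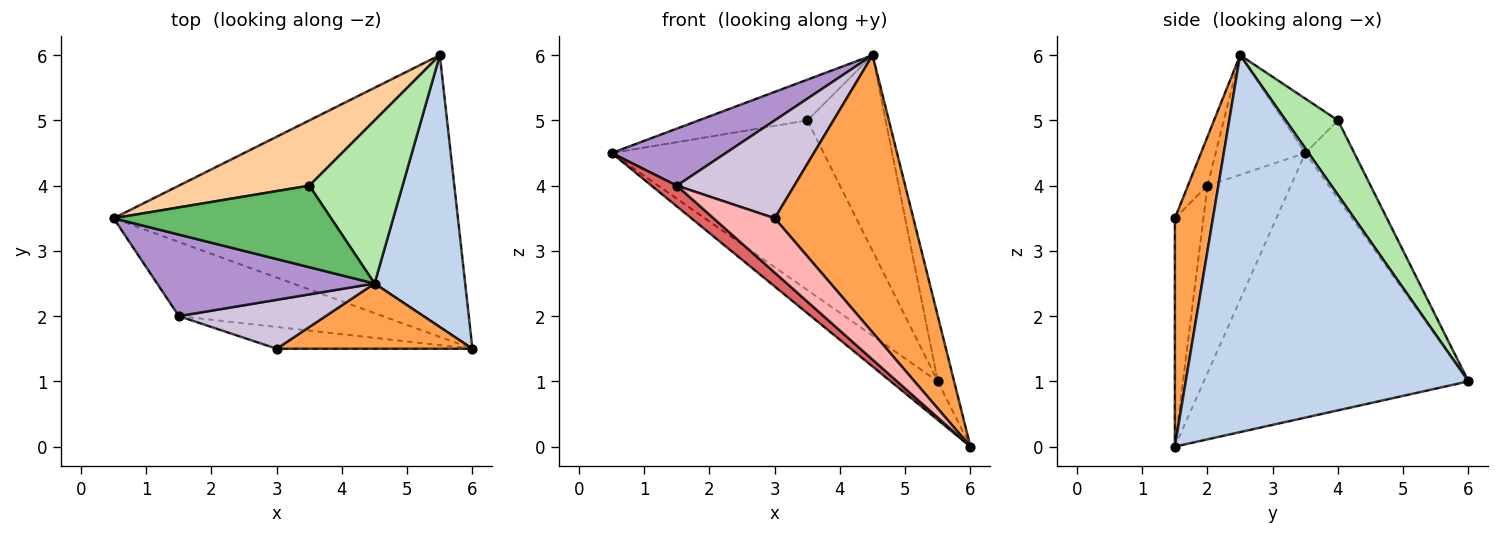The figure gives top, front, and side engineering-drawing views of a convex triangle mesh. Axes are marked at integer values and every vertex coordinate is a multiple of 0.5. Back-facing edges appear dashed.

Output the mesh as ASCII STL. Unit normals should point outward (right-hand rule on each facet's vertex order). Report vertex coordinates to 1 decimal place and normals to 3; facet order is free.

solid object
 facet normal -0.606 0.108 -0.788
  outer loop
   vertex 5.5 6.0 1.0
   vertex 6.0 1.5 0.0
   vertex 0.5 3.5 4.5
  endloop
 endfacet
 facet normal 0.971 0.056 0.233
  outer loop
   vertex 4.5 2.5 6.0
   vertex 6.0 1.5 0.0
   vertex 5.5 6.0 1.0
  endloop
 endfacet
 facet normal 0.258 -0.940 0.221
  outer loop
   vertex 3.0 1.5 3.5
   vertex 6.0 1.5 0.0
   vertex 4.5 2.5 6.0
  endloop
 endfacet
 facet normal -0.211 0.912 0.351
  outer loop
   vertex 3.5 4.0 5.0
   vertex 5.5 6.0 1.0
   vertex 0.5 3.5 4.5
  endloop
 endfacet
 facet normal -0.218 0.436 0.873
  outer loop
   vertex 3.5 4.0 5.0
   vertex 0.5 3.5 4.5
   vertex 4.5 2.5 6.0
  endloop
 endfacet
 facet normal 0.456 0.684 0.570
  outer loop
   vertex 3.5 4.0 5.0
   vertex 4.5 2.5 6.0
   vertex 5.5 6.0 1.0
  endloop
 endfacet
 facet normal -0.663 -0.202 -0.721
  outer loop
   vertex 1.5 2.0 4.0
   vertex 0.5 3.5 4.5
   vertex 6.0 1.5 0.0
  endloop
 endfacet
 facet normal -0.398 -0.852 -0.341
  outer loop
   vertex 1.5 2.0 4.0
   vertex 6.0 1.5 0.0
   vertex 3.0 1.5 3.5
  endloop
 endfacet
 facet normal -0.411 -0.523 0.747
  outer loop
   vertex 1.5 2.0 4.0
   vertex 4.5 2.5 6.0
   vertex 0.5 3.5 4.5
  endloop
 endfacet
 facet normal -0.147 -0.885 0.442
  outer loop
   vertex 1.5 2.0 4.0
   vertex 3.0 1.5 3.5
   vertex 4.5 2.5 6.0
  endloop
 endfacet
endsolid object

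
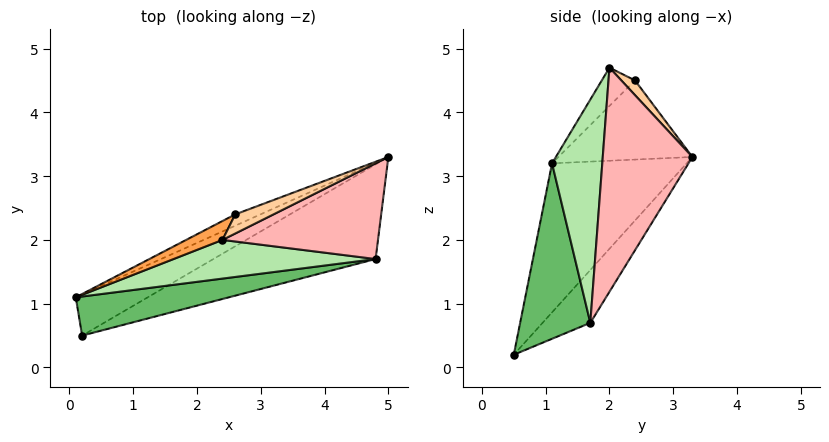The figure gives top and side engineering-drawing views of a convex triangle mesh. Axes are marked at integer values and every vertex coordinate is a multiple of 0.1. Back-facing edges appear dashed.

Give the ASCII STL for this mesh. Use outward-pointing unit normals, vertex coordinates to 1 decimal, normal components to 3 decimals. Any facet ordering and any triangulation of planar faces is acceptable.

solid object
 facet normal -0.399 0.897 -0.193
  outer loop
   vertex 0.2 0.5 0.2
   vertex 0.1 1.1 3.2
   vertex 5.0 3.3 3.3
  endloop
 endfacet
 facet normal -0.404 0.906 -0.129
  outer loop
   vertex 2.6 2.4 4.5
   vertex 5.0 3.3 3.3
   vertex 0.1 1.1 3.2
  endloop
 endfacet
 facet normal -0.592 0.577 0.562
  outer loop
   vertex 2.6 2.4 4.5
   vertex 0.1 1.1 3.2
   vertex 2.4 2.0 4.7
  endloop
 endfacet
 facet normal 0.345 0.276 0.897
  outer loop
   vertex 2.6 2.4 4.5
   vertex 2.4 2.0 4.7
   vertex 5.0 3.3 3.3
  endloop
 endfacet
 facet normal 0.227 -0.953 0.198
  outer loop
   vertex 4.8 1.7 0.7
   vertex 0.1 1.1 3.2
   vertex 0.2 0.5 0.2
  endloop
 endfacet
 facet normal 0.234 -0.949 0.211
  outer loop
   vertex 4.8 1.7 0.7
   vertex 2.4 2.0 4.7
   vertex 0.1 1.1 3.2
  endloop
 endfacet
 facet normal -0.165 0.846 -0.508
  outer loop
   vertex 4.8 1.7 0.7
   vertex 0.2 0.5 0.2
   vertex 5.0 3.3 3.3
  endloop
 endfacet
 facet normal 0.573 -0.717 0.397
  outer loop
   vertex 4.8 1.7 0.7
   vertex 5.0 3.3 3.3
   vertex 2.4 2.0 4.7
  endloop
 endfacet
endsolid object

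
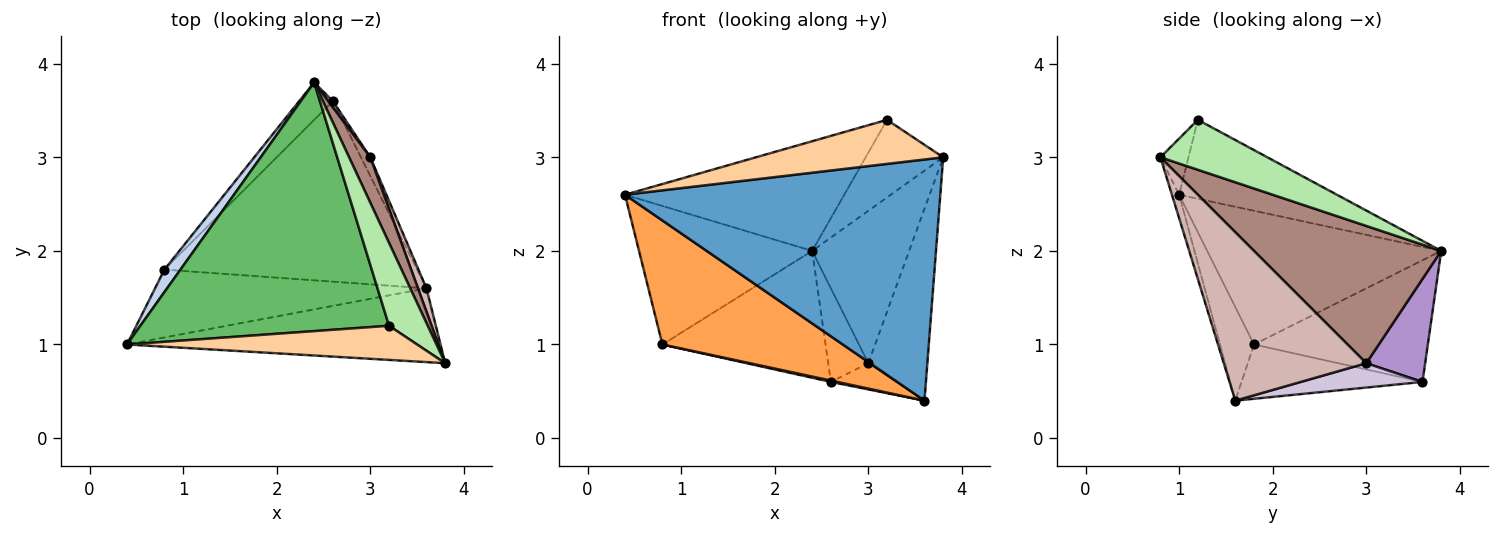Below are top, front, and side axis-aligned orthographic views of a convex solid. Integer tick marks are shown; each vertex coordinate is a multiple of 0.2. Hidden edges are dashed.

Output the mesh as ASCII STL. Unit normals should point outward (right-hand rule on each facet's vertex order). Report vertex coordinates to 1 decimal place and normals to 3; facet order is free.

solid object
 facet normal -0.022 -0.956 -0.292
  outer loop
   vertex 3.6 1.6 0.4
   vertex 3.8 0.8 3.0
   vertex 0.4 1.0 2.6
  endloop
 endfacet
 facet normal -0.800 0.592 0.096
  outer loop
   vertex 0.8 1.8 1.0
   vertex 0.4 1.0 2.6
   vertex 2.4 3.8 2.0
  endloop
 endfacet
 facet normal -0.163 -0.865 -0.474
  outer loop
   vertex 0.8 1.8 1.0
   vertex 3.6 1.6 0.4
   vertex 0.4 1.0 2.6
  endloop
 endfacet
 facet normal -0.118 -0.785 0.608
  outer loop
   vertex 3.2 1.2 3.4
   vertex 0.4 1.0 2.6
   vertex 3.8 0.8 3.0
  endloop
 endfacet
 facet normal -0.279 0.387 0.879
  outer loop
   vertex 3.2 1.2 3.4
   vertex 2.4 3.8 2.0
   vertex 0.4 1.0 2.6
  endloop
 endfacet
 facet normal 0.686 0.497 0.531
  outer loop
   vertex 3.2 1.2 3.4
   vertex 3.8 0.8 3.0
   vertex 2.4 3.8 2.0
  endloop
 endfacet
 facet normal -0.715 0.671 -0.198
  outer loop
   vertex 2.6 3.6 0.6
   vertex 0.8 1.8 1.0
   vertex 2.4 3.8 2.0
  endloop
 endfacet
 facet normal -0.210 -0.007 -0.978
  outer loop
   vertex 2.6 3.6 0.6
   vertex 3.6 1.6 0.4
   vertex 0.8 1.8 1.0
  endloop
 endfacet
 facet normal 0.826 0.563 0.038
  outer loop
   vertex 3.0 3.0 0.8
   vertex 2.6 3.6 0.6
   vertex 2.4 3.8 2.0
  endloop
 endfacet
 facet normal 0.834 0.449 -0.321
  outer loop
   vertex 3.0 3.0 0.8
   vertex 3.6 1.6 0.4
   vertex 2.6 3.6 0.6
  endloop
 endfacet
 facet normal 0.880 0.456 0.136
  outer loop
   vertex 3.0 3.0 0.8
   vertex 2.4 3.8 2.0
   vertex 3.8 0.8 3.0
  endloop
 endfacet
 facet normal 0.923 0.382 0.047
  outer loop
   vertex 3.0 3.0 0.8
   vertex 3.8 0.8 3.0
   vertex 3.6 1.6 0.4
  endloop
 endfacet
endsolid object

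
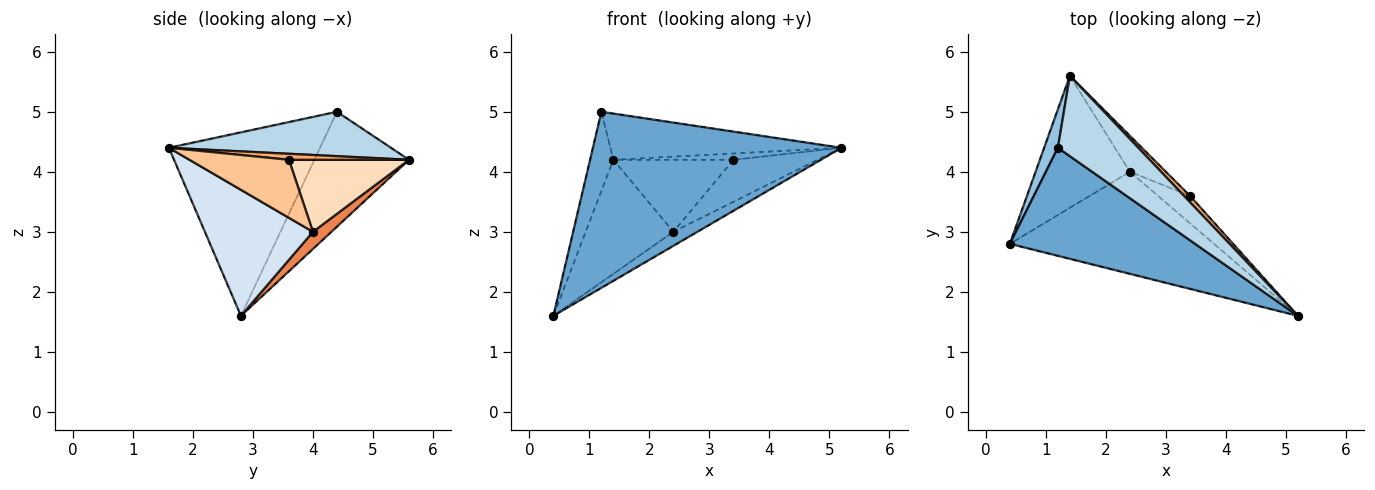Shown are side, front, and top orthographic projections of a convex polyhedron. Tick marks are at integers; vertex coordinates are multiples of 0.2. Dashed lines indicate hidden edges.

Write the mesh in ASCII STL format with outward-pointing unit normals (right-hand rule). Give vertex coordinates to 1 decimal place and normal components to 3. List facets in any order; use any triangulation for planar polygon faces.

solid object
 facet normal -0.460 -0.757 0.464
  outer loop
   vertex 1.2 4.4 5.0
   vertex 0.4 2.8 1.6
   vertex 5.2 1.6 4.4
  endloop
 endfacet
 facet normal -0.965 0.238 0.115
  outer loop
   vertex 1.2 4.4 5.0
   vertex 1.4 5.6 4.2
   vertex 0.4 2.8 1.6
  endloop
 endfacet
 facet normal 0.432 0.449 0.782
  outer loop
   vertex 1.2 4.4 5.0
   vertex 5.2 1.6 4.4
   vertex 1.4 5.6 4.2
  endloop
 endfacet
 facet normal 0.522 0.116 -0.845
  outer loop
   vertex 2.4 4.0 3.0
   vertex 5.2 1.6 4.4
   vertex 0.4 2.8 1.6
  endloop
 endfacet
 facet normal 0.136 0.648 -0.750
  outer loop
   vertex 2.4 4.0 3.0
   vertex 0.4 2.8 1.6
   vertex 1.4 5.6 4.2
  endloop
 endfacet
 facet normal 0.577 0.577 0.577
  outer loop
   vertex 3.4 3.6 4.2
   vertex 1.4 5.6 4.2
   vertex 5.2 1.6 4.4
  endloop
 endfacet
 facet normal 0.704 0.595 -0.388
  outer loop
   vertex 3.4 3.6 4.2
   vertex 5.2 1.6 4.4
   vertex 2.4 4.0 3.0
  endloop
 endfacet
 facet normal 0.667 0.667 -0.333
  outer loop
   vertex 3.4 3.6 4.2
   vertex 2.4 4.0 3.0
   vertex 1.4 5.6 4.2
  endloop
 endfacet
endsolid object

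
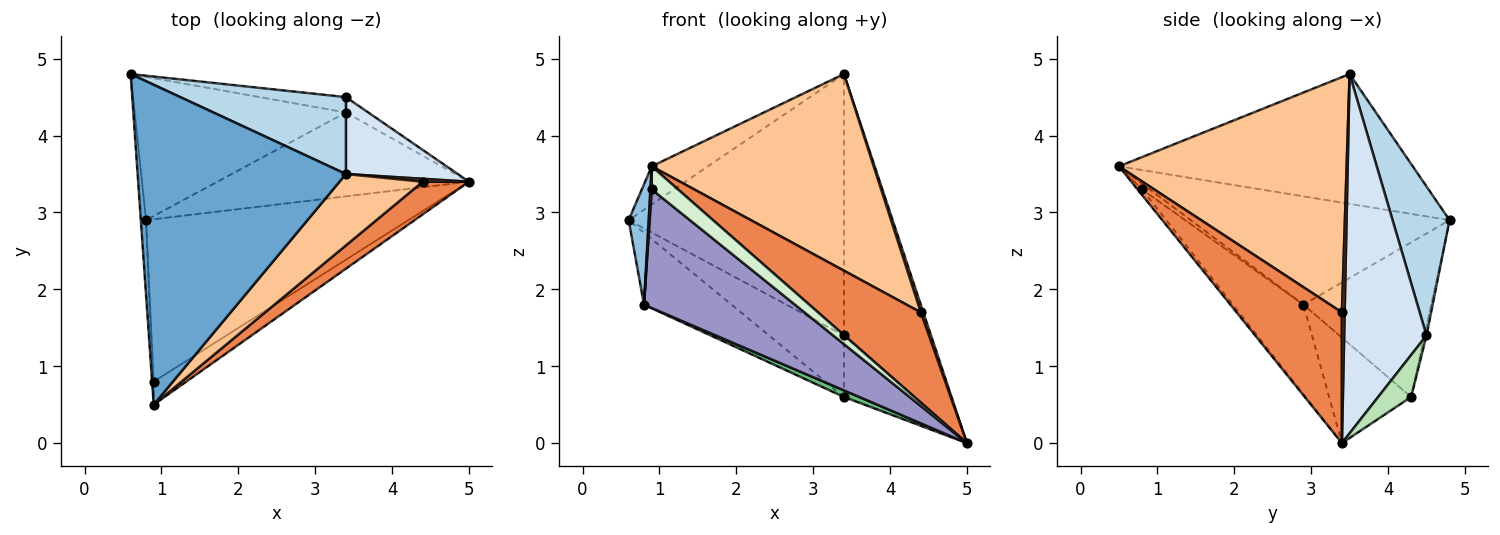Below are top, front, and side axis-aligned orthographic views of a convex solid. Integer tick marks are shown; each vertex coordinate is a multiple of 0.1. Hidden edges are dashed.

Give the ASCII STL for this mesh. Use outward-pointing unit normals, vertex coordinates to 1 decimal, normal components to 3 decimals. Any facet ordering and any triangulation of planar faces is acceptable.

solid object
 facet normal -0.526 0.101 0.844
  outer loop
   vertex 3.4 3.5 4.8
   vertex 0.6 4.8 2.9
   vertex 0.9 0.5 3.6
  endloop
 endfacet
 facet normal -0.996 -0.077 -0.048
  outer loop
   vertex 0.8 2.9 1.8
   vertex 0.9 0.5 3.6
   vertex 0.6 4.8 2.9
  endloop
 endfacet
 facet normal 0.246 0.930 0.273
  outer loop
   vertex 3.4 4.5 1.4
   vertex 0.6 4.8 2.9
   vertex 3.4 3.5 4.8
  endloop
 endfacet
 facet normal 0.672 0.711 0.209
  outer loop
   vertex 3.4 4.5 1.4
   vertex 3.4 3.5 4.8
   vertex 5.0 3.4 0.0
  endloop
 endfacet
 facet normal 0.694 -0.677 0.245
  outer loop
   vertex 4.4 3.4 1.7
   vertex 0.9 0.5 3.6
   vertex 5.0 3.4 0.0
  endloop
 endfacet
 facet normal 0.705 -0.664 0.249
  outer loop
   vertex 4.4 3.4 1.7
   vertex 5.0 3.4 0.0
   vertex 3.4 3.5 4.8
  endloop
 endfacet
 facet normal 0.694 -0.677 0.246
  outer loop
   vertex 4.4 3.4 1.7
   vertex 3.4 3.5 4.8
   vertex 0.9 0.5 3.6
  endloop
 endfacet
 facet normal -0.547 0.375 -0.748
  outer loop
   vertex 3.4 4.3 0.6
   vertex 0.8 2.9 1.8
   vertex 0.6 4.8 2.9
  endloop
 endfacet
 facet normal -0.386 -0.072 -0.920
  outer loop
   vertex 3.4 4.3 0.6
   vertex 5.0 3.4 0.0
   vertex 0.8 2.9 1.8
  endloop
 endfacet
 facet normal -0.026 0.970 -0.242
  outer loop
   vertex 3.4 4.3 0.6
   vertex 0.6 4.8 2.9
   vertex 3.4 4.5 1.4
  endloop
 endfacet
 facet normal 0.414 0.883 -0.221
  outer loop
   vertex 3.4 4.3 0.6
   vertex 3.4 4.5 1.4
   vertex 5.0 3.4 0.0
  endloop
 endfacet
 facet normal -0.120 -0.702 -0.702
  outer loop
   vertex 0.9 0.8 3.3
   vertex 5.0 3.4 0.0
   vertex 0.9 0.5 3.6
  endloop
 endfacet
 facet normal -0.266 -0.569 -0.778
  outer loop
   vertex 0.9 0.8 3.3
   vertex 0.8 2.9 1.8
   vertex 5.0 3.4 0.0
  endloop
 endfacet
 facet normal -0.973 -0.162 -0.162
  outer loop
   vertex 0.9 0.8 3.3
   vertex 0.9 0.5 3.6
   vertex 0.8 2.9 1.8
  endloop
 endfacet
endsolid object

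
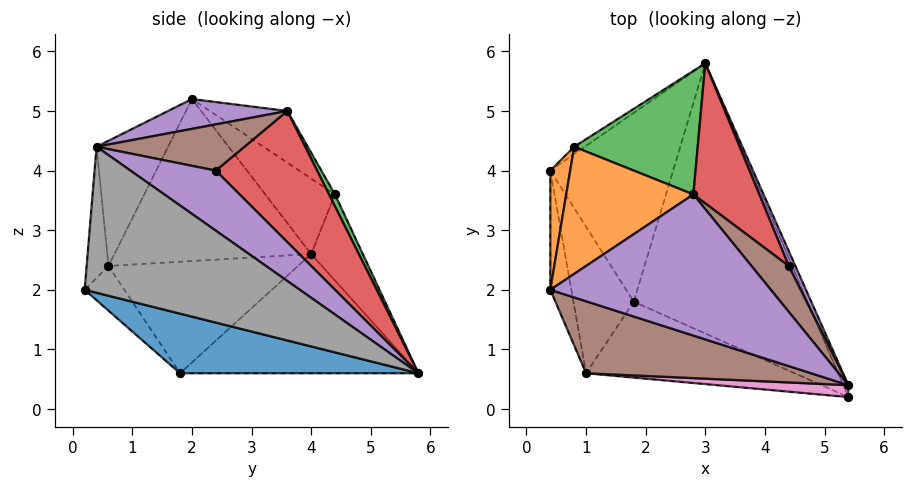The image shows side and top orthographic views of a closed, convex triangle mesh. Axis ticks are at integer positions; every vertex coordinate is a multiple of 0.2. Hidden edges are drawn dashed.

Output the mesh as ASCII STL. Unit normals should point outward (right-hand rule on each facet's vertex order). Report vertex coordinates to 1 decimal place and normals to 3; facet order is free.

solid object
 facet normal 0.323 -0.097 -0.941
  outer loop
   vertex 1.8 1.8 0.6
   vertex 3.0 5.8 0.6
   vertex 5.4 0.2 2.0
  endloop
 endfacet
 facet normal -0.311 0.563 0.766
  outer loop
   vertex 2.8 3.6 5.0
   vertex 0.8 4.4 3.6
   vertex 0.4 2.0 5.2
  endloop
 endfacet
 facet normal 0.043 0.893 0.448
  outer loop
   vertex 2.8 3.6 5.0
   vertex 3.0 5.8 0.6
   vertex 0.8 4.4 3.6
  endloop
 endfacet
 facet normal -0.126 -0.799 -0.588
  outer loop
   vertex 1.0 0.6 2.4
   vertex 1.8 1.8 0.6
   vertex 5.4 0.2 2.0
  endloop
 endfacet
 facet normal 0.134 -0.077 0.988
  outer loop
   vertex 5.4 0.4 4.4
   vertex 2.8 3.6 5.0
   vertex 0.4 2.0 5.2
  endloop
 endfacet
 facet normal -0.221 -0.890 0.398
  outer loop
   vertex 5.4 0.4 4.4
   vertex 0.4 2.0 5.2
   vertex 1.0 0.6 2.4
  endloop
 endfacet
 facet normal -0.083 -0.993 0.083
  outer loop
   vertex 5.4 0.4 4.4
   vertex 1.0 0.6 2.4
   vertex 5.4 0.2 2.0
  endloop
 endfacet
 facet normal 0.922 0.387 -0.032
  outer loop
   vertex 5.4 0.4 4.4
   vertex 5.4 0.2 2.0
   vertex 3.0 5.8 0.6
  endloop
 endfacet
 facet normal -0.873 -0.126 -0.472
  outer loop
   vertex 0.4 4.0 2.6
   vertex 1.8 1.8 0.6
   vertex 1.0 0.6 2.4
  endloop
 endfacet
 facet normal -0.606 0.792 -0.075
  outer loop
   vertex 0.4 4.0 2.6
   vertex 0.8 4.4 3.6
   vertex 3.0 5.8 0.6
  endloop
 endfacet
 facet normal -0.682 0.205 -0.702
  outer loop
   vertex 0.4 4.0 2.6
   vertex 3.0 5.8 0.6
   vertex 1.8 1.8 0.6
  endloop
 endfacet
 facet normal -0.918 0.314 0.242
  outer loop
   vertex 0.4 4.0 2.6
   vertex 0.4 2.0 5.2
   vertex 0.8 4.4 3.6
  endloop
 endfacet
 facet normal -0.978 -0.165 -0.127
  outer loop
   vertex 0.4 4.0 2.6
   vertex 1.0 0.6 2.4
   vertex 0.4 2.0 5.2
  endloop
 endfacet
 facet normal 0.692 0.633 0.348
  outer loop
   vertex 4.4 2.4 4.0
   vertex 3.0 5.8 0.6
   vertex 2.8 3.6 5.0
  endloop
 endfacet
 facet normal 0.882 0.461 0.097
  outer loop
   vertex 4.4 2.4 4.0
   vertex 5.4 0.4 4.4
   vertex 3.0 5.8 0.6
  endloop
 endfacet
 facet normal 0.692 0.458 0.558
  outer loop
   vertex 4.4 2.4 4.0
   vertex 2.8 3.6 5.0
   vertex 5.4 0.4 4.4
  endloop
 endfacet
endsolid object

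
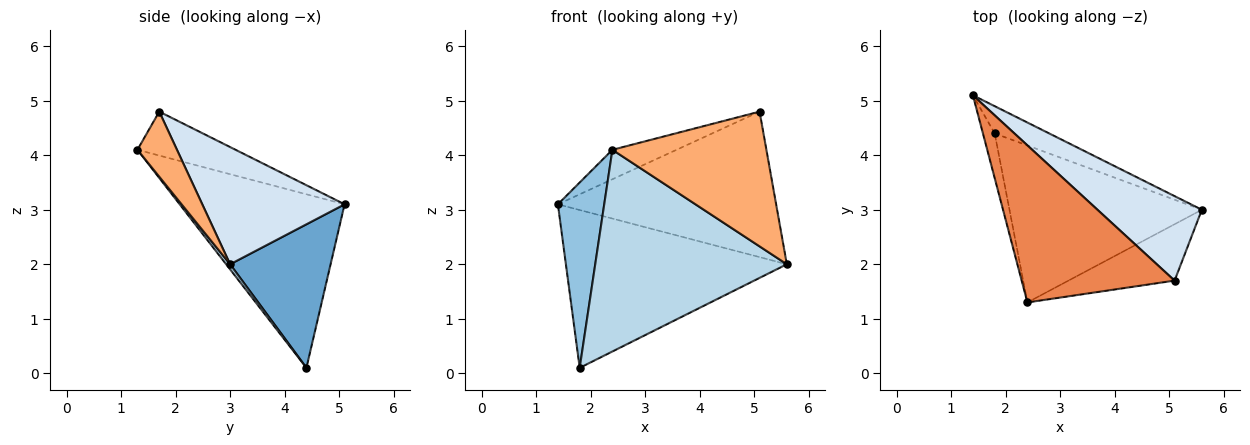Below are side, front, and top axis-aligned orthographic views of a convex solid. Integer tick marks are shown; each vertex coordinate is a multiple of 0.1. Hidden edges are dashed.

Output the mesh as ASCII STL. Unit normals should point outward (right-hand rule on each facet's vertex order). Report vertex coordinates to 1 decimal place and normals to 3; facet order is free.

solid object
 facet normal 0.409 0.899 -0.155
  outer loop
   vertex 1.8 4.4 0.1
   vertex 1.4 5.1 3.1
   vertex 5.6 3.0 2.0
  endloop
 endfacet
 facet normal -0.961 -0.270 -0.065
  outer loop
   vertex 1.8 4.4 0.1
   vertex 2.4 1.3 4.1
   vertex 1.4 5.1 3.1
  endloop
 endfacet
 facet normal 0.016 -0.789 -0.614
  outer loop
   vertex 1.8 4.4 0.1
   vertex 5.6 3.0 2.0
   vertex 2.4 1.3 4.1
  endloop
 endfacet
 facet normal 0.491 0.753 0.437
  outer loop
   vertex 5.1 1.7 4.8
   vertex 5.6 3.0 2.0
   vertex 1.4 5.1 3.1
  endloop
 endfacet
 facet normal -0.272 0.177 0.946
  outer loop
   vertex 5.1 1.7 4.8
   vertex 1.4 5.1 3.1
   vertex 2.4 1.3 4.1
  endloop
 endfacet
 facet normal 0.230 -0.898 -0.376
  outer loop
   vertex 5.1 1.7 4.8
   vertex 2.4 1.3 4.1
   vertex 5.6 3.0 2.0
  endloop
 endfacet
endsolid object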